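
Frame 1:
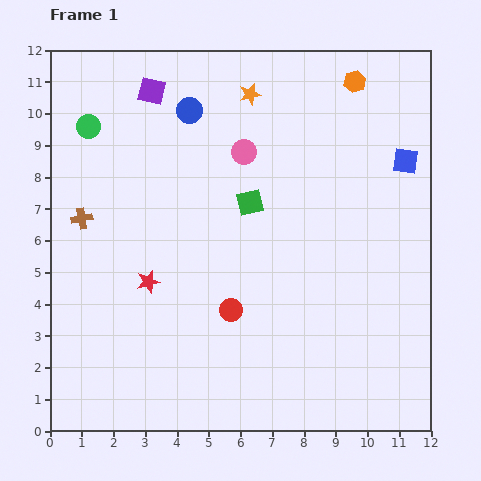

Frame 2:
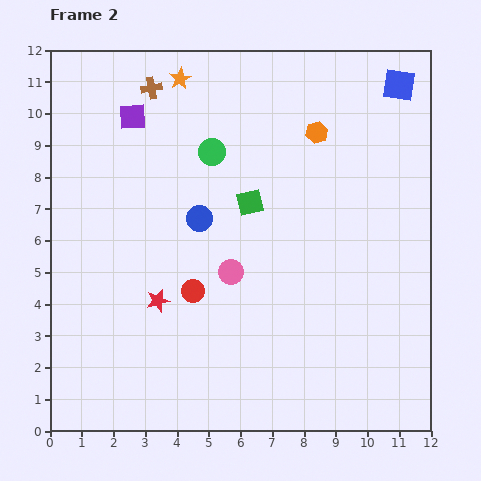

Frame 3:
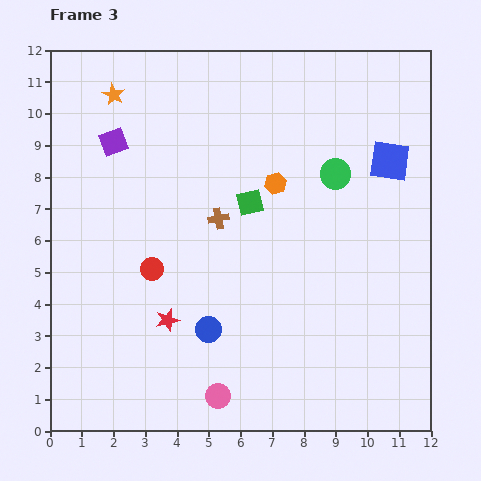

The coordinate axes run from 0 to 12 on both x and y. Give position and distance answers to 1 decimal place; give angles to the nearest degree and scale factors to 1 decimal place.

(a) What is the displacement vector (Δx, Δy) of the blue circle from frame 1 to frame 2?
(0.3, -3.4)

The blue circle was at (4.4, 10.1) in frame 1 and (4.7, 6.7) in frame 2.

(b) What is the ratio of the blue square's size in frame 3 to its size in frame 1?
1.6×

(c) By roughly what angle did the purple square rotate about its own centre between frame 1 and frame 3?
33° counter-clockwise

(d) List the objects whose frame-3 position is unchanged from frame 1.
the green square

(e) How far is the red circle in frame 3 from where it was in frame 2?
1.5

The red circle moved from (4.5, 4.4) to (3.2, 5.1), a distance of √(1.3² + 0.7²) ≈ 1.5.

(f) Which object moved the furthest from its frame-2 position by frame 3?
the brown cross

(moved 4.6; next 4.0)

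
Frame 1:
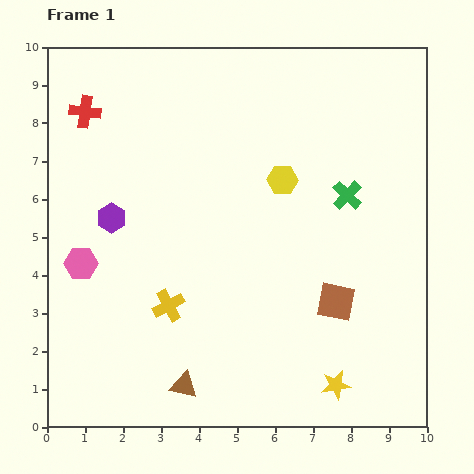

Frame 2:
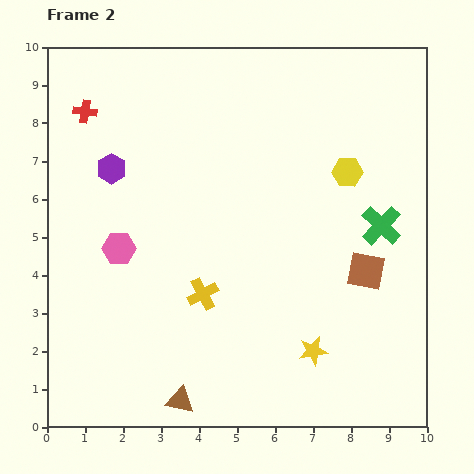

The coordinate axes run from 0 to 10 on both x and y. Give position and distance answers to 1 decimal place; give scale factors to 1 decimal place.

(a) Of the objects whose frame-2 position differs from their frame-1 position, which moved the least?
the brown triangle

(moved 0.4)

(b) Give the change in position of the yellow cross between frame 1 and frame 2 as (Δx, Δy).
(0.9, 0.3)

The yellow cross was at (3.2, 3.2) in frame 1 and (4.1, 3.5) in frame 2.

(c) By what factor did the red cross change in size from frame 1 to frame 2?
0.7×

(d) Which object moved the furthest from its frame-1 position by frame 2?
the yellow hexagon

(moved 1.7; next 1.3)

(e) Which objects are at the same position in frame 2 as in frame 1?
the red cross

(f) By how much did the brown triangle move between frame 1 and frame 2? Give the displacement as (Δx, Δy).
(-0.1, -0.4)

The brown triangle was at (3.6, 1.1) in frame 1 and (3.5, 0.7) in frame 2.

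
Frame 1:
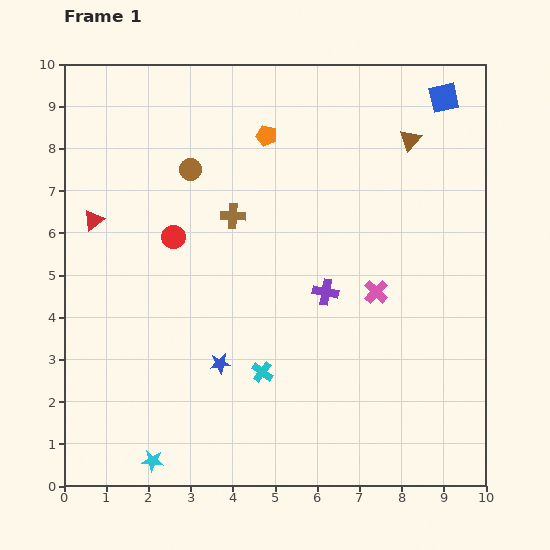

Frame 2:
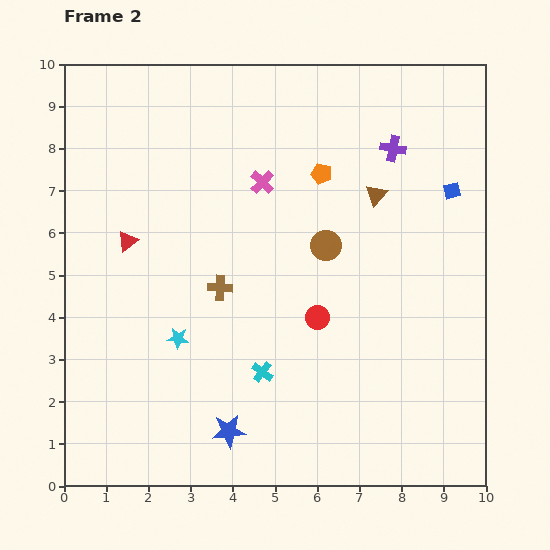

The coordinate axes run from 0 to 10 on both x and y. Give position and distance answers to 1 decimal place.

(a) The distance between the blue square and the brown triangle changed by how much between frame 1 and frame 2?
+0.5

Distance in frame 1: 1.3. Distance in frame 2: 1.8.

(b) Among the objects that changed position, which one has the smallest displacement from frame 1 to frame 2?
the red triangle

(moved 0.9)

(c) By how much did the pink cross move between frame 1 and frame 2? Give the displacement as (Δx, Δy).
(-2.7, 2.6)

The pink cross was at (7.4, 4.6) in frame 1 and (4.7, 7.2) in frame 2.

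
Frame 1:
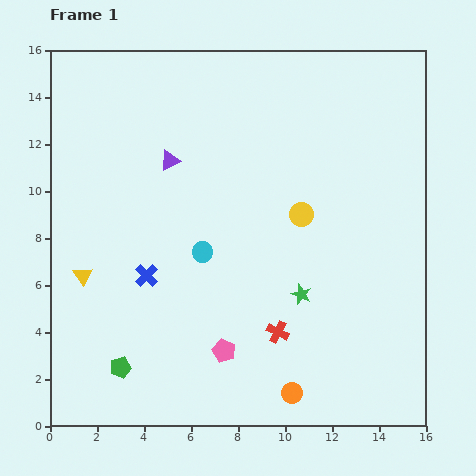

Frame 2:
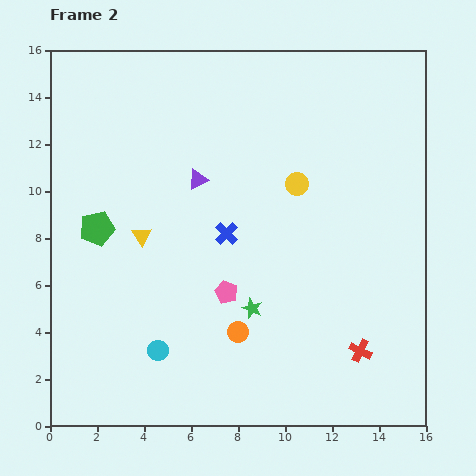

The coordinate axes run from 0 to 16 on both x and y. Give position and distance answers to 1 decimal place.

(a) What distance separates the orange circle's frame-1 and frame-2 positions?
3.5

The orange circle moved from (10.3, 1.4) to (8.0, 4.0), a distance of √(2.3² + 2.6²) ≈ 3.5.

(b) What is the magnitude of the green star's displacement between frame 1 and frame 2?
2.2

The green star moved from (10.7, 5.6) to (8.6, 5.0), a distance of √(2.1² + 0.6²) ≈ 2.2.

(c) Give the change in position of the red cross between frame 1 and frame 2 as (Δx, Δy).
(3.5, -0.8)

The red cross was at (9.7, 4.0) in frame 1 and (13.2, 3.2) in frame 2.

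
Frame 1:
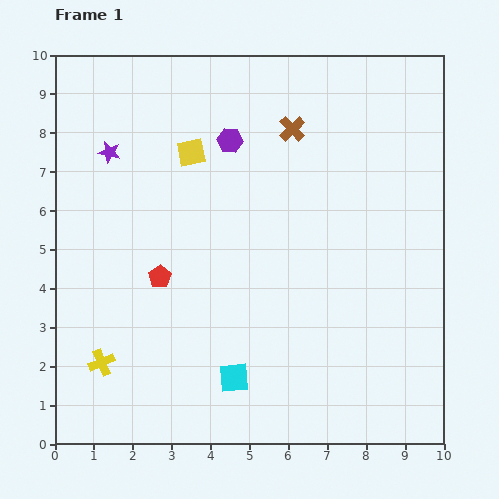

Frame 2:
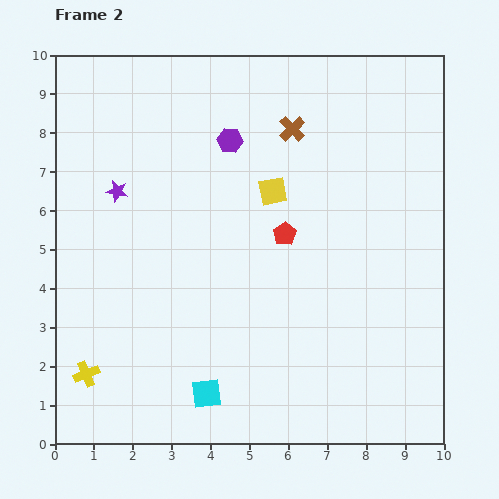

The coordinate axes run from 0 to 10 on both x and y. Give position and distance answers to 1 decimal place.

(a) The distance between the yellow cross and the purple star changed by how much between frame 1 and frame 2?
-0.6

Distance in frame 1: 5.4. Distance in frame 2: 4.8.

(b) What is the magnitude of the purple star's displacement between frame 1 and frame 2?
1.0

The purple star moved from (1.4, 7.5) to (1.6, 6.5), a distance of √(0.2² + 1.0²) ≈ 1.0.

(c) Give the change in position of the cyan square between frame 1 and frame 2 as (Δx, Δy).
(-0.7, -0.4)

The cyan square was at (4.6, 1.7) in frame 1 and (3.9, 1.3) in frame 2.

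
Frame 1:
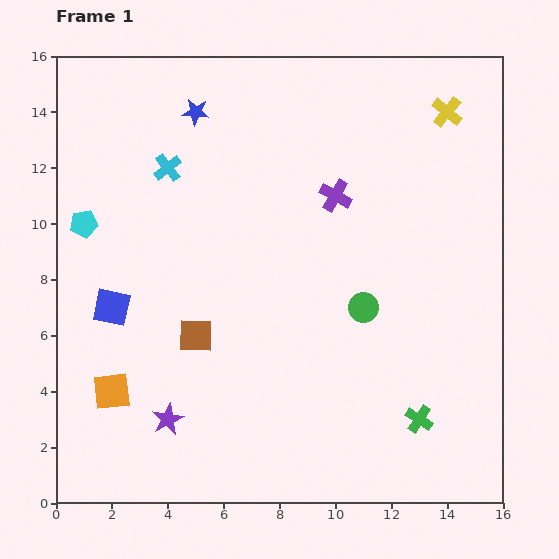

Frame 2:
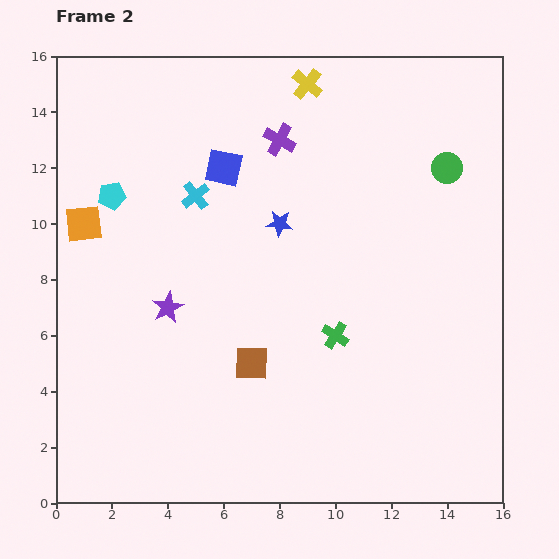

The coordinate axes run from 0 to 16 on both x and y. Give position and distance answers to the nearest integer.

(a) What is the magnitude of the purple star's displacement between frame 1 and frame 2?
4

The purple star moved from (4, 3) to (4, 7), a distance of √(0² + 4²) ≈ 4.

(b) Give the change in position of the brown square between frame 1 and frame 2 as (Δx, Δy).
(2, -1)

The brown square was at (5, 6) in frame 1 and (7, 5) in frame 2.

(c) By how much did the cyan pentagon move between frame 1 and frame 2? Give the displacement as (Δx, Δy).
(1, 1)

The cyan pentagon was at (1, 10) in frame 1 and (2, 11) in frame 2.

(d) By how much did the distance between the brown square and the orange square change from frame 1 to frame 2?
+4

Distance in frame 1: 4. Distance in frame 2: 8.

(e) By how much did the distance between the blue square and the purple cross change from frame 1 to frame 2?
-7

Distance in frame 1: 9. Distance in frame 2: 2.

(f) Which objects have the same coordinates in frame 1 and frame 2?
none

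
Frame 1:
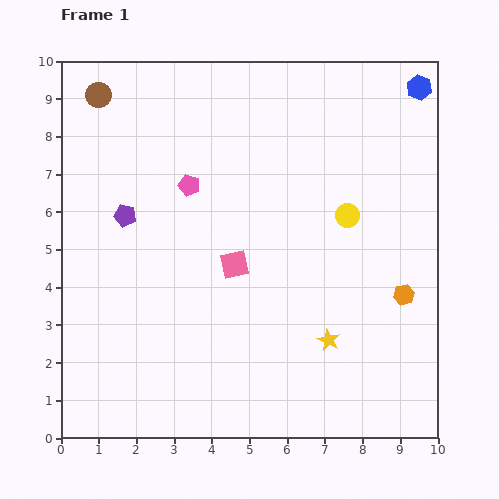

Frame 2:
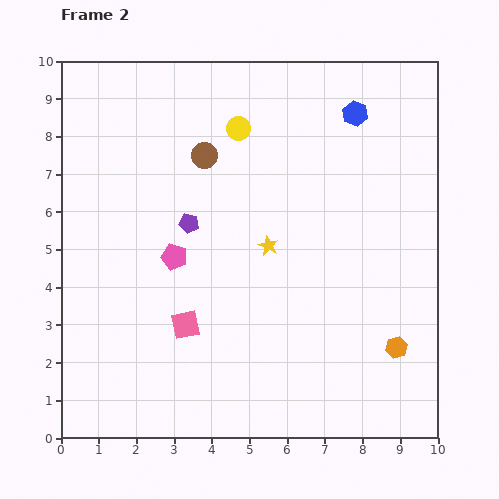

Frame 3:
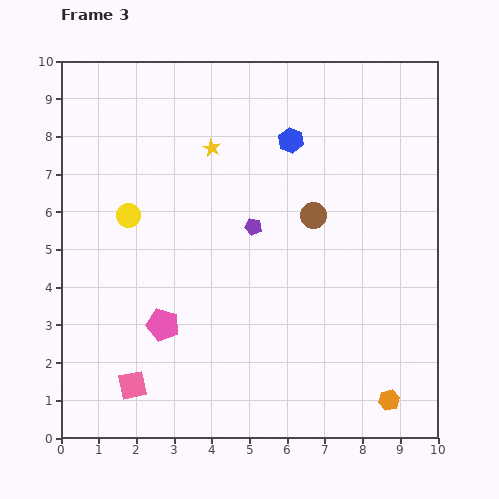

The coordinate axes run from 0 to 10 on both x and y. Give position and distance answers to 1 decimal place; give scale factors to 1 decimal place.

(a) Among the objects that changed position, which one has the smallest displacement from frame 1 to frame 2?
the orange hexagon

(moved 1.4)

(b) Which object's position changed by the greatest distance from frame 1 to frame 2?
the yellow circle

(moved 3.7; next 3.2)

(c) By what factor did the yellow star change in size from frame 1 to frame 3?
0.8×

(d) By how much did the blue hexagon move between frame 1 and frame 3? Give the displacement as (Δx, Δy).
(-3.4, -1.4)

The blue hexagon was at (9.5, 9.3) in frame 1 and (6.1, 7.9) in frame 3.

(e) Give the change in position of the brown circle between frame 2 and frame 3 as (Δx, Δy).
(2.9, -1.6)

The brown circle was at (3.8, 7.5) in frame 2 and (6.7, 5.9) in frame 3.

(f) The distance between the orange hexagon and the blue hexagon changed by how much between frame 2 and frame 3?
+1.1

Distance in frame 2: 6.3. Distance in frame 3: 7.4.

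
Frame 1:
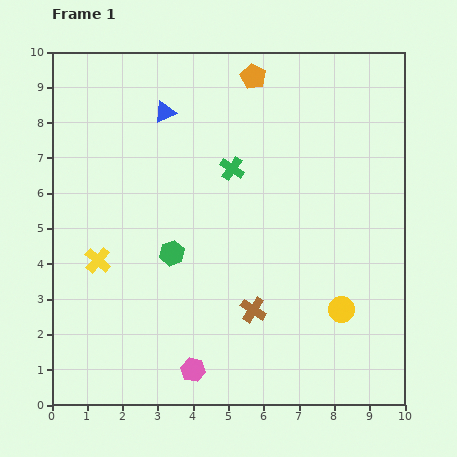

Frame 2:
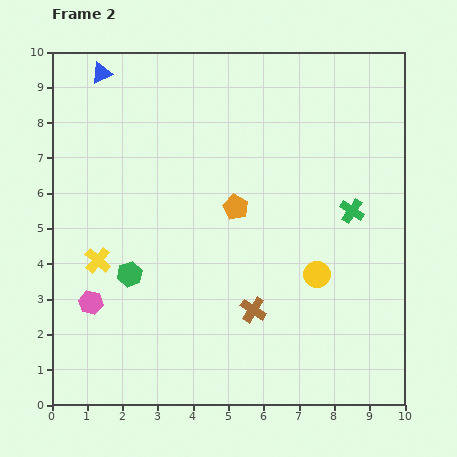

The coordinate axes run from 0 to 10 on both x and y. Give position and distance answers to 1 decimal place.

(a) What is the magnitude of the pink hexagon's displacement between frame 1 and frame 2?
3.5

The pink hexagon moved from (4.0, 1.0) to (1.1, 2.9), a distance of √(2.9² + 1.9²) ≈ 3.5.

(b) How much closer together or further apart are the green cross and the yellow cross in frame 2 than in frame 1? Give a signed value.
+2.7

Distance in frame 1: 4.6. Distance in frame 2: 7.3.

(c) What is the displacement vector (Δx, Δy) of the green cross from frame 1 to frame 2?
(3.4, -1.2)

The green cross was at (5.1, 6.7) in frame 1 and (8.5, 5.5) in frame 2.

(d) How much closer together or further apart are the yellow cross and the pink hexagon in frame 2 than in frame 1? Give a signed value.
-2.9

Distance in frame 1: 4.1. Distance in frame 2: 1.2.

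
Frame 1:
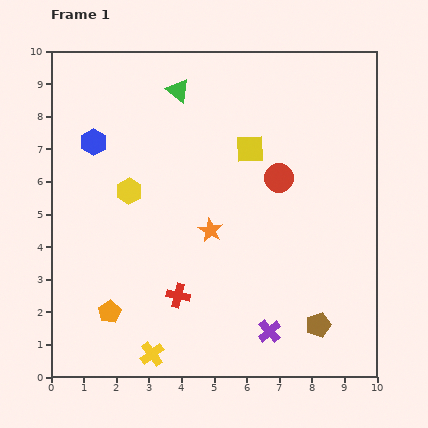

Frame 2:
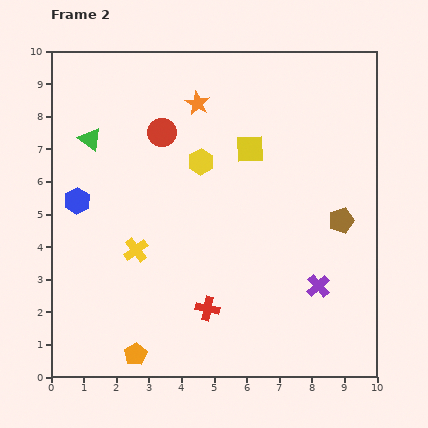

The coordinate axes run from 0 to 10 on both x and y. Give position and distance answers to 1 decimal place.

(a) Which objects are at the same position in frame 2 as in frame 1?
the yellow square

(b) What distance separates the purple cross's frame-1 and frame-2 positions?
2.1

The purple cross moved from (6.7, 1.4) to (8.2, 2.8), a distance of √(1.5² + 1.4²) ≈ 2.1.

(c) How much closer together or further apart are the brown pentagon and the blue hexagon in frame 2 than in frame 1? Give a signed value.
-0.8

Distance in frame 1: 8.9. Distance in frame 2: 8.1.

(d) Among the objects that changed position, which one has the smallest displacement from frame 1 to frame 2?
the red cross

(moved 1.0)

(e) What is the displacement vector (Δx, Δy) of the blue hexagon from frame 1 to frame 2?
(-0.5, -1.8)

The blue hexagon was at (1.3, 7.2) in frame 1 and (0.8, 5.4) in frame 2.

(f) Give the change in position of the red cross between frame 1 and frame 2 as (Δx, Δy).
(0.9, -0.4)

The red cross was at (3.9, 2.5) in frame 1 and (4.8, 2.1) in frame 2.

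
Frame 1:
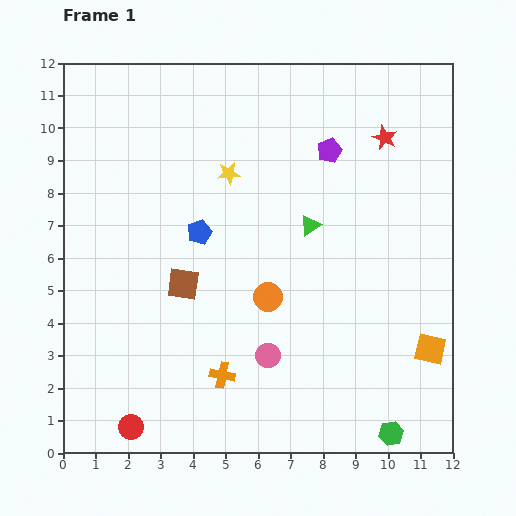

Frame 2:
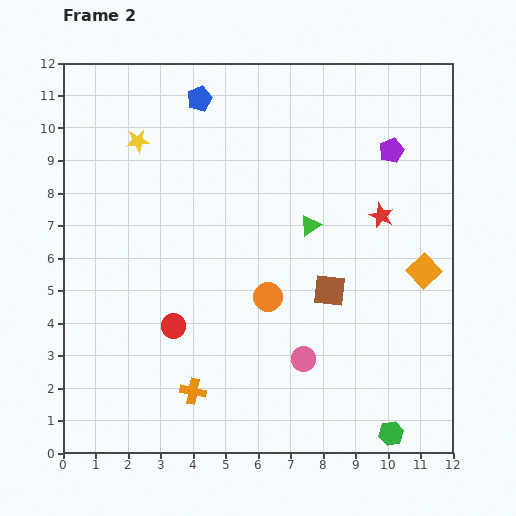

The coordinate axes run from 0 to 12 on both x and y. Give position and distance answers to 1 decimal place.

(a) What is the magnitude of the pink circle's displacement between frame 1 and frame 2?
1.1

The pink circle moved from (6.3, 3.0) to (7.4, 2.9), a distance of √(1.1² + 0.1²) ≈ 1.1.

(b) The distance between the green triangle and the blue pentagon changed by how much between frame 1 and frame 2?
+1.8

Distance in frame 1: 3.4. Distance in frame 2: 5.2.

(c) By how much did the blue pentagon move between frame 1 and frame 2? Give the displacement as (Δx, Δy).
(0.0, 4.1)

The blue pentagon was at (4.2, 6.8) in frame 1 and (4.2, 10.9) in frame 2.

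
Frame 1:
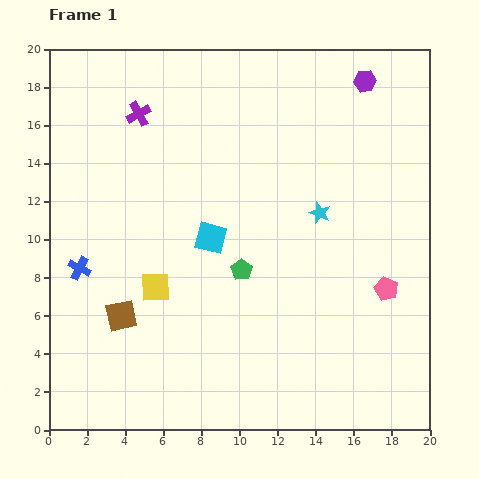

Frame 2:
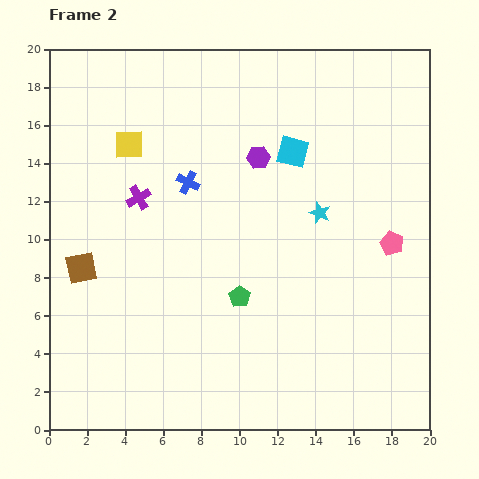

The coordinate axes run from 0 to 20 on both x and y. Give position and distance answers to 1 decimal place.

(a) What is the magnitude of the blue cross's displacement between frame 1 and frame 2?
7.3

The blue cross moved from (1.6, 8.5) to (7.3, 13.0), a distance of √(5.7² + 4.5²) ≈ 7.3.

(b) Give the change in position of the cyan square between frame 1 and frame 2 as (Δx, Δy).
(4.3, 4.5)

The cyan square was at (8.5, 10.1) in frame 1 and (12.8, 14.6) in frame 2.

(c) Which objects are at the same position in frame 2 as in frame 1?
the cyan star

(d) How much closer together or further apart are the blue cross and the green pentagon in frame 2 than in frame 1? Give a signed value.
-1.9

Distance in frame 1: 8.5. Distance in frame 2: 6.6.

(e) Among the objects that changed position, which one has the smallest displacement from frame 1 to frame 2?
the green pentagon

(moved 1.4)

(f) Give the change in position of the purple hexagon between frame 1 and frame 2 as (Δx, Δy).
(-5.6, -4.0)

The purple hexagon was at (16.6, 18.3) in frame 1 and (11.0, 14.3) in frame 2.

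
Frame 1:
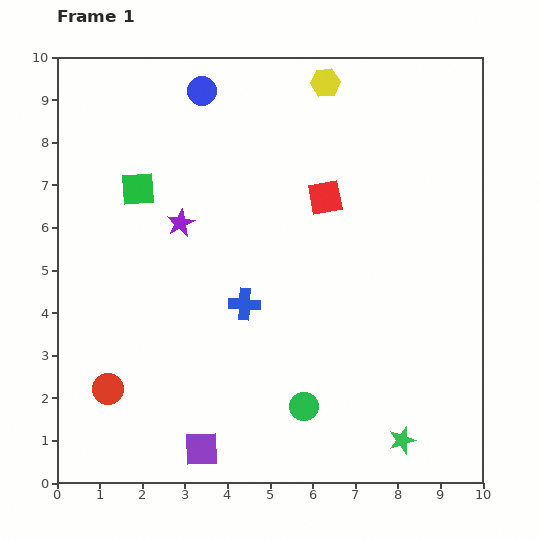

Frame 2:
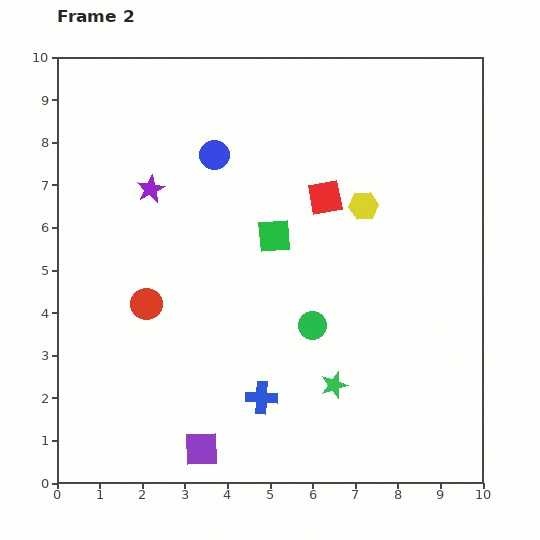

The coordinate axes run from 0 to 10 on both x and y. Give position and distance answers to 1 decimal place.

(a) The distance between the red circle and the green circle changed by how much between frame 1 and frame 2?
-0.7

Distance in frame 1: 4.6. Distance in frame 2: 3.9.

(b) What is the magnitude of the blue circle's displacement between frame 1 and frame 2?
1.5

The blue circle moved from (3.4, 9.2) to (3.7, 7.7), a distance of √(0.3² + 1.5²) ≈ 1.5.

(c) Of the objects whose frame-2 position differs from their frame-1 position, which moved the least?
the purple star

(moved 1.1)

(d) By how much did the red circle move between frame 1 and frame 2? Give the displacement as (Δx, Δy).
(0.9, 2.0)

The red circle was at (1.2, 2.2) in frame 1 and (2.1, 4.2) in frame 2.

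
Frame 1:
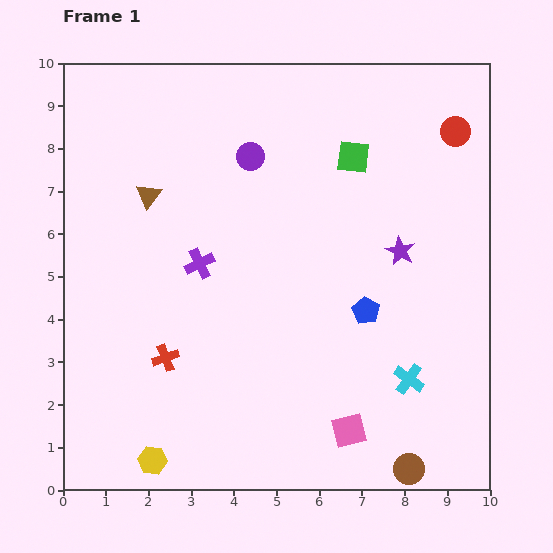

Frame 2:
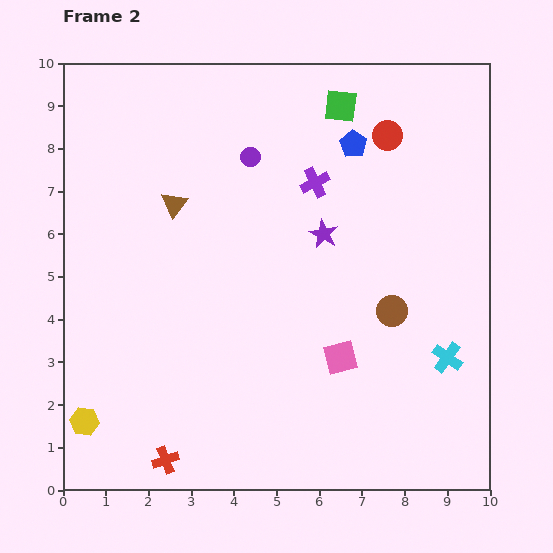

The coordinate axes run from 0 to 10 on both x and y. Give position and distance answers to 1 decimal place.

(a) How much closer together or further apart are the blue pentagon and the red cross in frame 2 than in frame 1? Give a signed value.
+3.8

Distance in frame 1: 4.8. Distance in frame 2: 8.6.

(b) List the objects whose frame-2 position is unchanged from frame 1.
the purple circle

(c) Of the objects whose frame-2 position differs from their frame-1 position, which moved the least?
the brown triangle

(moved 0.6)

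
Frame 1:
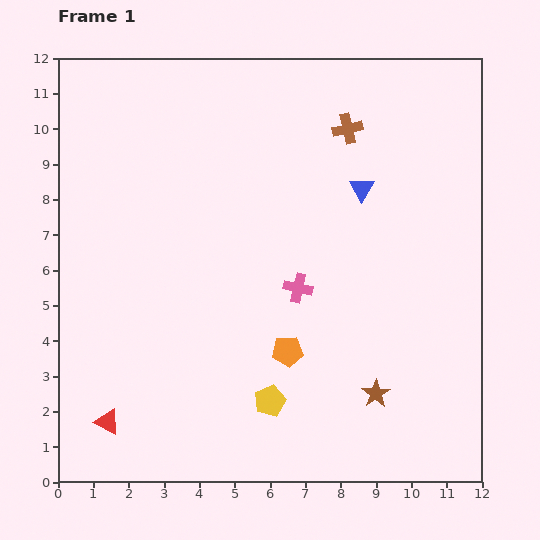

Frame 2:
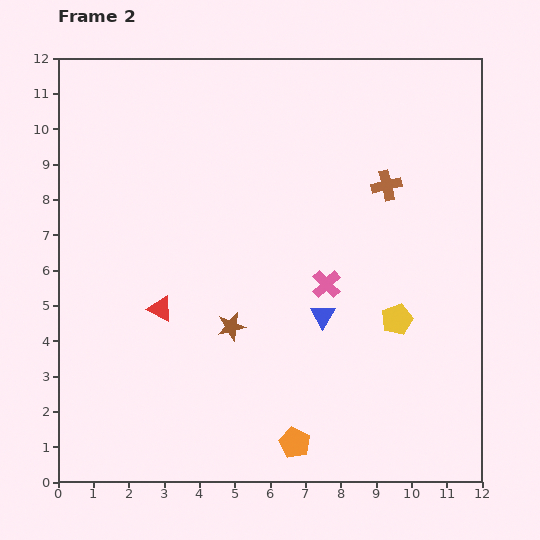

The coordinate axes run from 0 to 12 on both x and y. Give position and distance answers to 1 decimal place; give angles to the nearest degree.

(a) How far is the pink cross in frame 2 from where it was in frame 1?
0.8

The pink cross moved from (6.8, 5.5) to (7.6, 5.6), a distance of √(0.8² + 0.1²) ≈ 0.8.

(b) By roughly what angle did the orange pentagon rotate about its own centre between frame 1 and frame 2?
31° clockwise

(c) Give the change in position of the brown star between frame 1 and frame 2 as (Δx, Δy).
(-4.1, 1.9)

The brown star was at (9.0, 2.5) in frame 1 and (4.9, 4.4) in frame 2.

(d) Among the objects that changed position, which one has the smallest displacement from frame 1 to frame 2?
the pink cross

(moved 0.8)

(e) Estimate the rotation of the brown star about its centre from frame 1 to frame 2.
19° clockwise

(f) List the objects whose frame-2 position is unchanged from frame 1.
none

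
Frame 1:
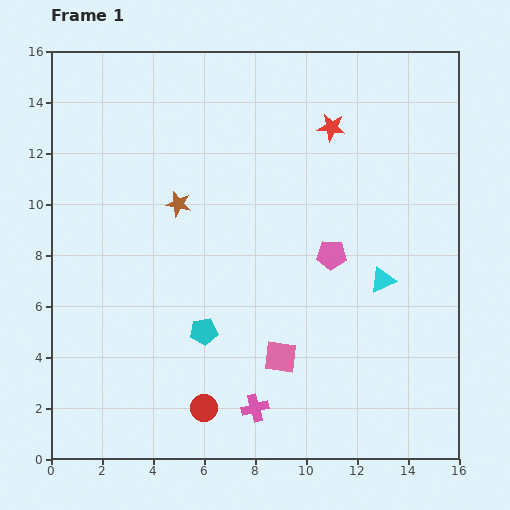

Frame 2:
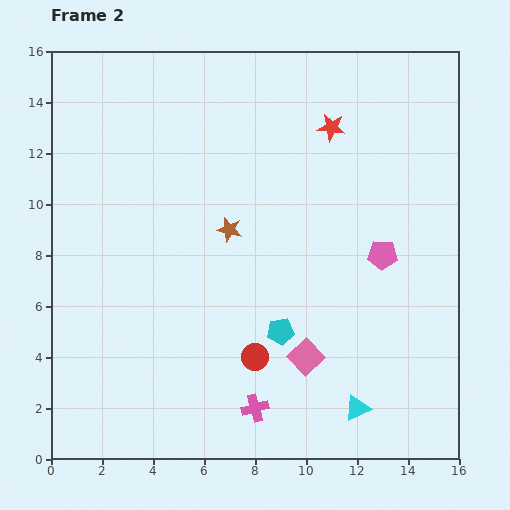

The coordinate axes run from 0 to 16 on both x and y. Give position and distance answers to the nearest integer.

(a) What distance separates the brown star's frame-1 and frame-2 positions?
2

The brown star moved from (5, 10) to (7, 9), a distance of √(2² + 1²) ≈ 2.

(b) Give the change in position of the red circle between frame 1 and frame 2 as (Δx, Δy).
(2, 2)

The red circle was at (6, 2) in frame 1 and (8, 4) in frame 2.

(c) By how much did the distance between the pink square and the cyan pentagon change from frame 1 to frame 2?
-2

Distance in frame 1: 3. Distance in frame 2: 1.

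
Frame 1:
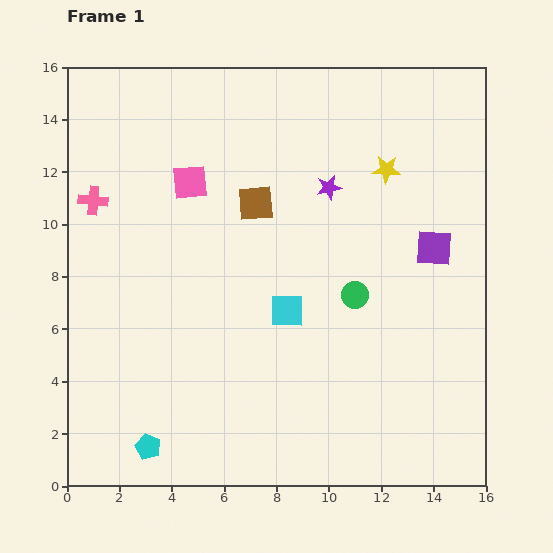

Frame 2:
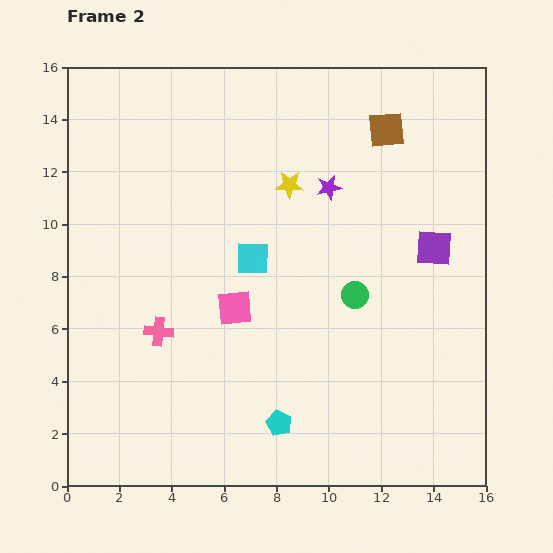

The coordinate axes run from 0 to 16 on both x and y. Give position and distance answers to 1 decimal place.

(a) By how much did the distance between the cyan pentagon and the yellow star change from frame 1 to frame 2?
-4.9

Distance in frame 1: 14.0. Distance in frame 2: 9.1.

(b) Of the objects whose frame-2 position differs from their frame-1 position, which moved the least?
the cyan square

(moved 2.4)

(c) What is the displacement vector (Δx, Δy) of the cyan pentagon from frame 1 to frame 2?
(5.0, 0.9)

The cyan pentagon was at (3.1, 1.5) in frame 1 and (8.1, 2.4) in frame 2.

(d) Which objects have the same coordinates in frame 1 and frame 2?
the green circle, the purple square, the purple star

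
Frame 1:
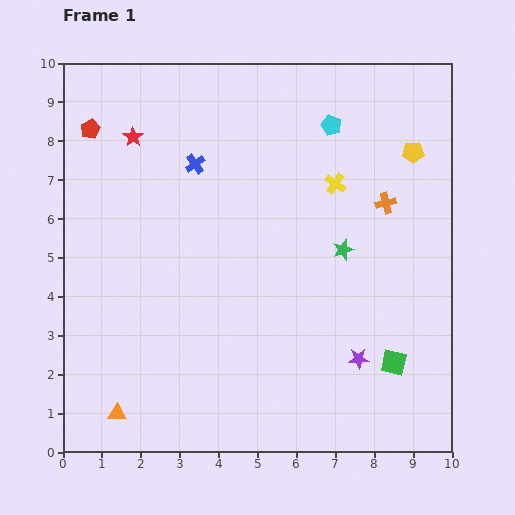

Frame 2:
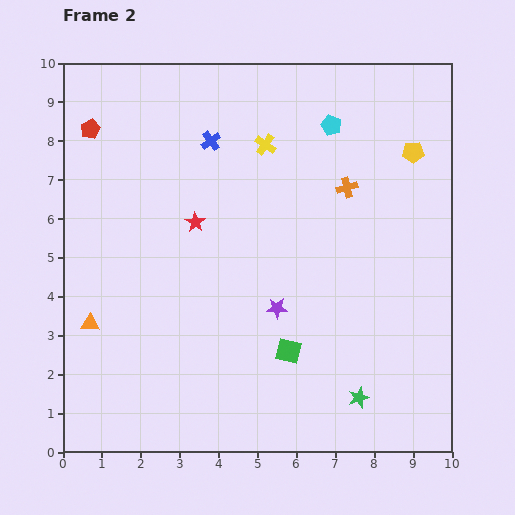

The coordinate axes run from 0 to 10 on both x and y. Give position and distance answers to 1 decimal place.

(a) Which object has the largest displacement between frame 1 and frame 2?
the green star

(moved 3.8; next 2.7)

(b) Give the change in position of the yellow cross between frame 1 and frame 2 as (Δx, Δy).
(-1.8, 1.0)

The yellow cross was at (7.0, 6.9) in frame 1 and (5.2, 7.9) in frame 2.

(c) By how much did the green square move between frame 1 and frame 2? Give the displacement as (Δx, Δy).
(-2.7, 0.3)

The green square was at (8.5, 2.3) in frame 1 and (5.8, 2.6) in frame 2.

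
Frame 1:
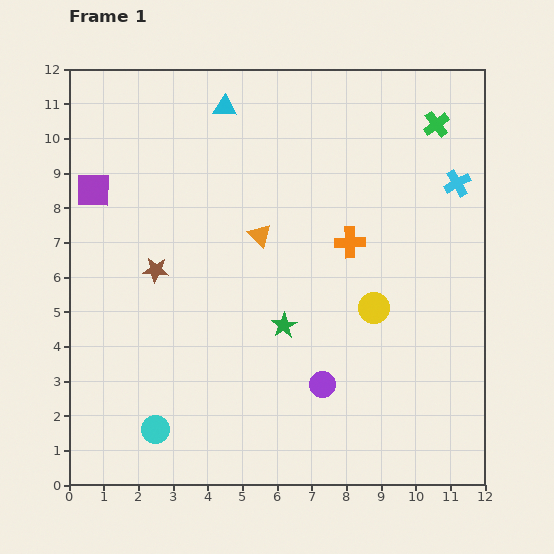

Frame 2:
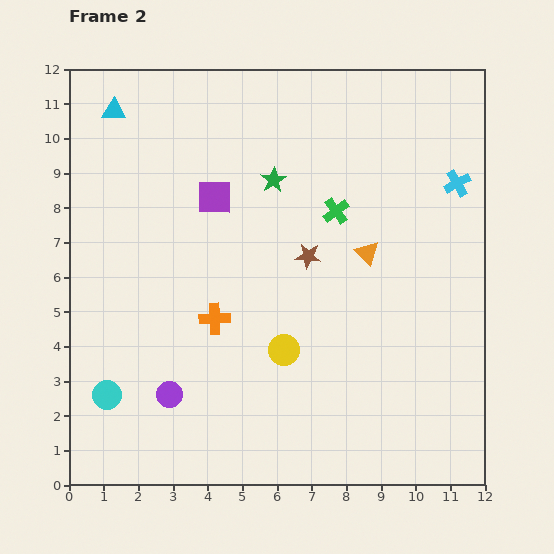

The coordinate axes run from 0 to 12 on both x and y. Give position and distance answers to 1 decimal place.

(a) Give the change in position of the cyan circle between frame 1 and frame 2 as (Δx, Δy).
(-1.4, 1.0)

The cyan circle was at (2.5, 1.6) in frame 1 and (1.1, 2.6) in frame 2.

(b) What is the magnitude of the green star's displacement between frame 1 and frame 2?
4.2

The green star moved from (6.2, 4.6) to (5.9, 8.8), a distance of √(0.3² + 4.2²) ≈ 4.2.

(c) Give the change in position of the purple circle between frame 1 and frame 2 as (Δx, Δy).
(-4.4, -0.3)

The purple circle was at (7.3, 2.9) in frame 1 and (2.9, 2.6) in frame 2.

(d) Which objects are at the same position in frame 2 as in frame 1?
the cyan cross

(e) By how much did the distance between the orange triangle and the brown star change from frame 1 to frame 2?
-1.5

Distance in frame 1: 3.2. Distance in frame 2: 1.7.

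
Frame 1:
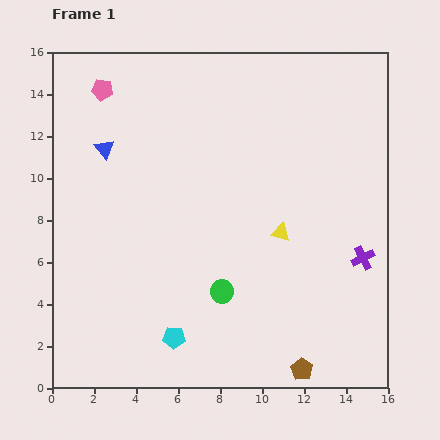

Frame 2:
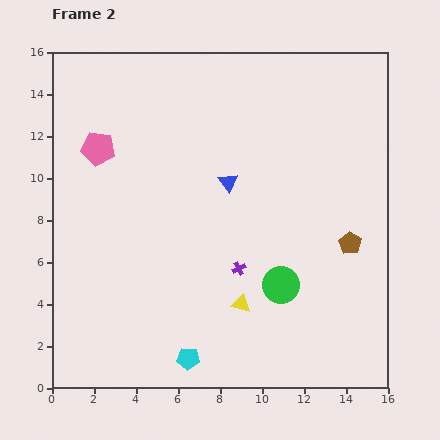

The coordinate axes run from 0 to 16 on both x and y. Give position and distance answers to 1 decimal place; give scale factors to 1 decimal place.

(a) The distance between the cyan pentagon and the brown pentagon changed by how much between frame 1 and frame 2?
+3.2

Distance in frame 1: 6.3. Distance in frame 2: 9.5.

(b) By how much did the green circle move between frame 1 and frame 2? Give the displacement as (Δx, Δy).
(2.8, 0.3)

The green circle was at (8.1, 4.6) in frame 1 and (10.9, 4.9) in frame 2.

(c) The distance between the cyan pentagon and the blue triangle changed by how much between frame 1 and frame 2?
-1.0

Distance in frame 1: 9.6. Distance in frame 2: 8.6.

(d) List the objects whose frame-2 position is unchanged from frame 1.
none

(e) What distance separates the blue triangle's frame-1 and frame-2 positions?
6.1

The blue triangle moved from (2.5, 11.4) to (8.4, 9.8), a distance of √(5.9² + 1.6²) ≈ 6.1.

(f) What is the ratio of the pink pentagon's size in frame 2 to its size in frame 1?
1.6×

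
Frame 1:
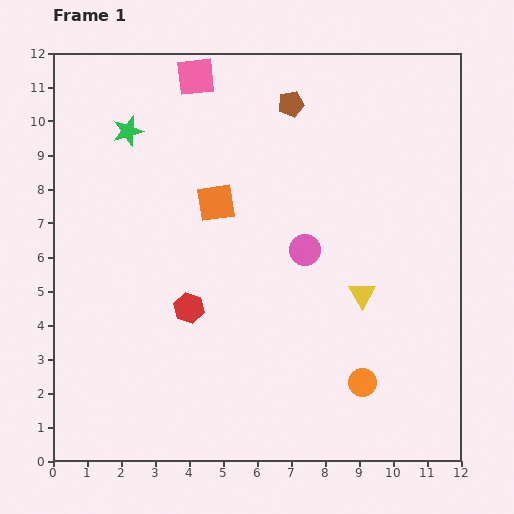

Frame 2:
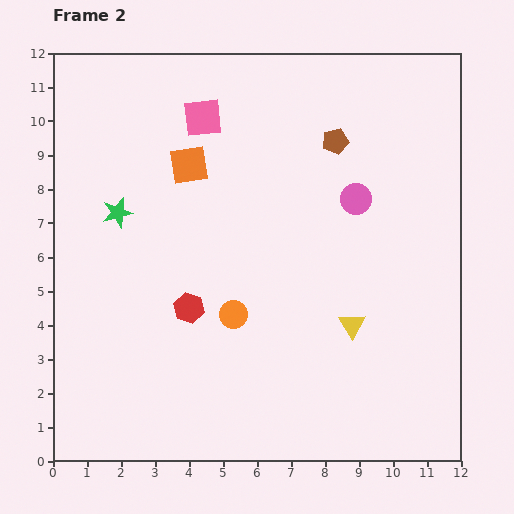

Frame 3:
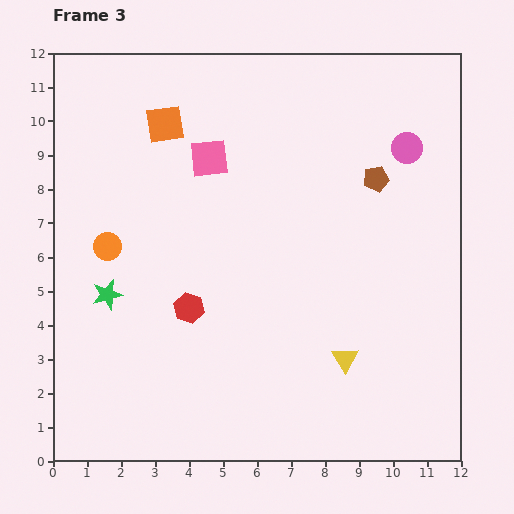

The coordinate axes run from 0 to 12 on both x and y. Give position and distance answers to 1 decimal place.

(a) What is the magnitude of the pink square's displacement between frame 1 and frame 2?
1.2

The pink square moved from (4.2, 11.3) to (4.4, 10.1), a distance of √(0.2² + 1.2²) ≈ 1.2.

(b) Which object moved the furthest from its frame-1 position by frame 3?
the orange circle

(moved 8.5; next 4.8)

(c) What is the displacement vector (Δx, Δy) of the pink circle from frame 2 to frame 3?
(1.5, 1.5)

The pink circle was at (8.9, 7.7) in frame 2 and (10.4, 9.2) in frame 3.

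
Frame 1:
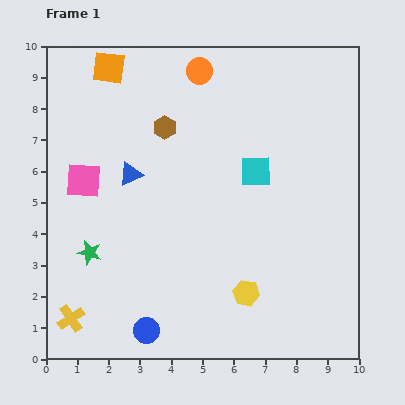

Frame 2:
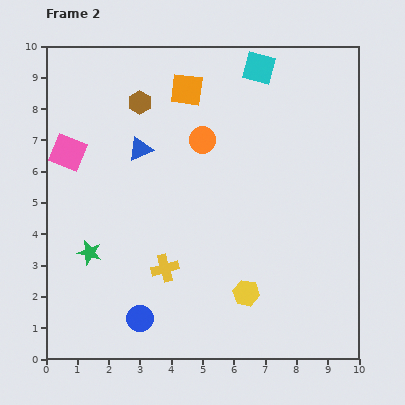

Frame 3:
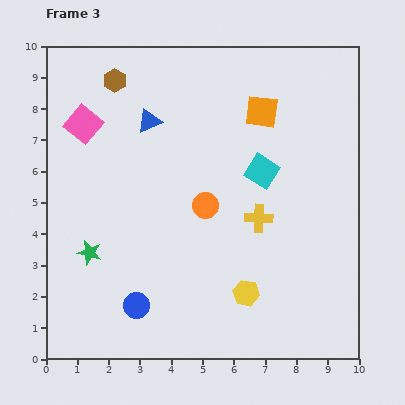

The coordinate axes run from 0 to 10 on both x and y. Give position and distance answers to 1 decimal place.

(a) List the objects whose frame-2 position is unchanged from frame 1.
the green star, the yellow hexagon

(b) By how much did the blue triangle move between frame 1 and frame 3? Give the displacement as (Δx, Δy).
(0.6, 1.7)

The blue triangle was at (2.7, 5.9) in frame 1 and (3.3, 7.6) in frame 3.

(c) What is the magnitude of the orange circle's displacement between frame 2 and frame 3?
2.1

The orange circle moved from (5.0, 7.0) to (5.1, 4.9), a distance of √(0.1² + 2.1²) ≈ 2.1.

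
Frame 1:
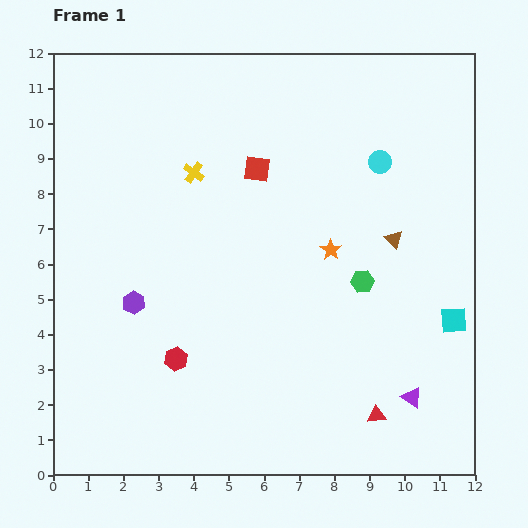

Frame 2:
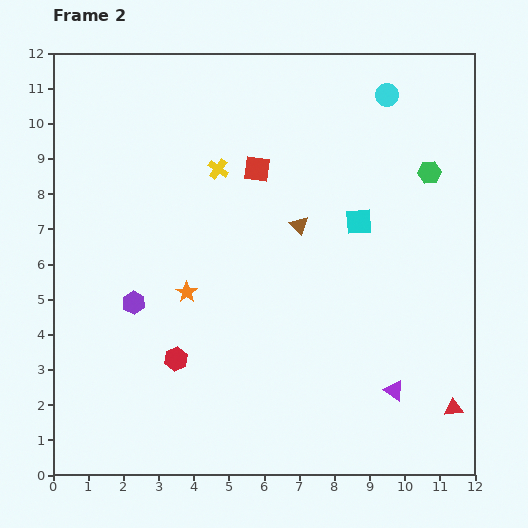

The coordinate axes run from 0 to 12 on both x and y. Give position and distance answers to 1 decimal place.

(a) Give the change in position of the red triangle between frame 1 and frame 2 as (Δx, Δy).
(2.2, 0.2)

The red triangle was at (9.2, 1.7) in frame 1 and (11.4, 1.9) in frame 2.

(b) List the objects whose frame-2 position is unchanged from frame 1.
the red square, the red hexagon, the purple hexagon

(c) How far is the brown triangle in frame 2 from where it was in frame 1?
2.7

The brown triangle moved from (9.7, 6.7) to (7.0, 7.1), a distance of √(2.7² + 0.4²) ≈ 2.7.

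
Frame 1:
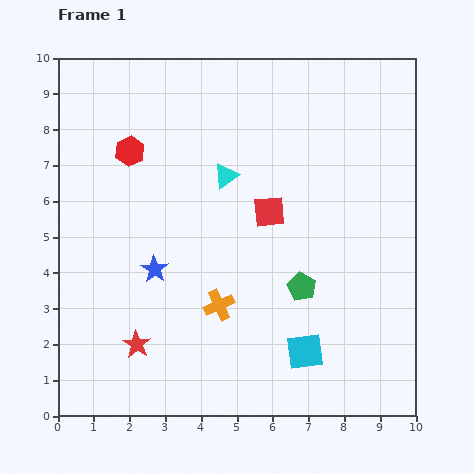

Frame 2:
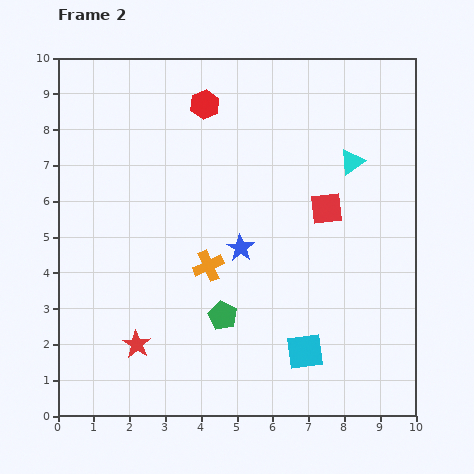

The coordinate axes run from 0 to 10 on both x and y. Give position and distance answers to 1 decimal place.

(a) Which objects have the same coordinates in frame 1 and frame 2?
the red star, the cyan square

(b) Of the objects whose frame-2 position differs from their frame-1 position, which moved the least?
the orange cross

(moved 1.1)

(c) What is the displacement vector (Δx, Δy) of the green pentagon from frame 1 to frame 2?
(-2.2, -0.8)

The green pentagon was at (6.8, 3.6) in frame 1 and (4.6, 2.8) in frame 2.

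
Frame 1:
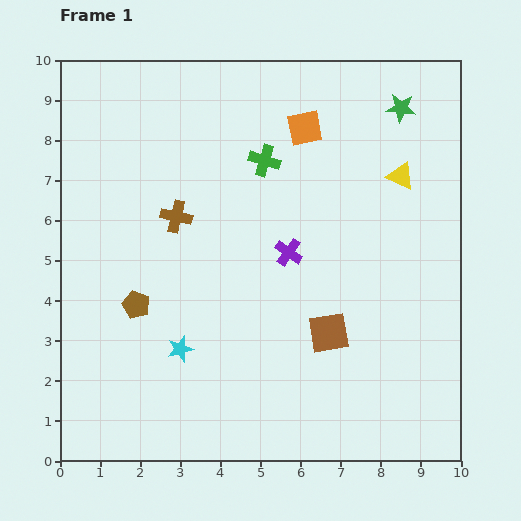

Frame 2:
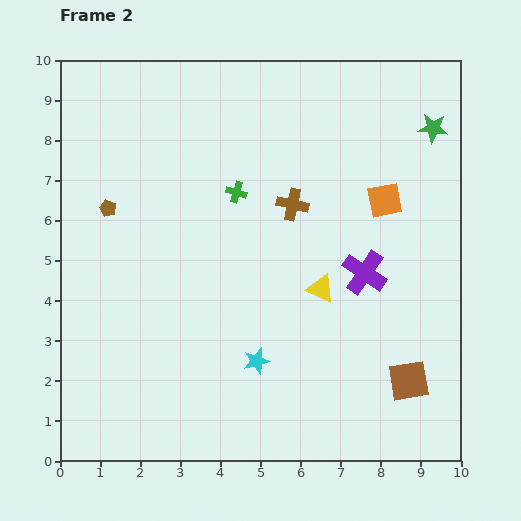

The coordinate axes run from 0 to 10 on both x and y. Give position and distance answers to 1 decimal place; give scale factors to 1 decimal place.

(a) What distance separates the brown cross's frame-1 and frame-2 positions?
2.9

The brown cross moved from (2.9, 6.1) to (5.8, 6.4), a distance of √(2.9² + 0.3²) ≈ 2.9.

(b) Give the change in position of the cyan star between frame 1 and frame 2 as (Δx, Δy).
(1.9, -0.3)

The cyan star was at (3.0, 2.8) in frame 1 and (4.9, 2.5) in frame 2.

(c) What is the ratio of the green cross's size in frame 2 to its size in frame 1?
0.7×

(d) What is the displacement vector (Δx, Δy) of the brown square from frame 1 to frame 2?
(2.0, -1.2)

The brown square was at (6.7, 3.2) in frame 1 and (8.7, 2.0) in frame 2.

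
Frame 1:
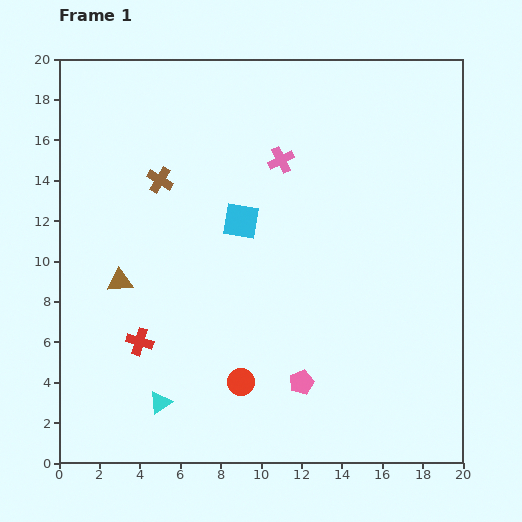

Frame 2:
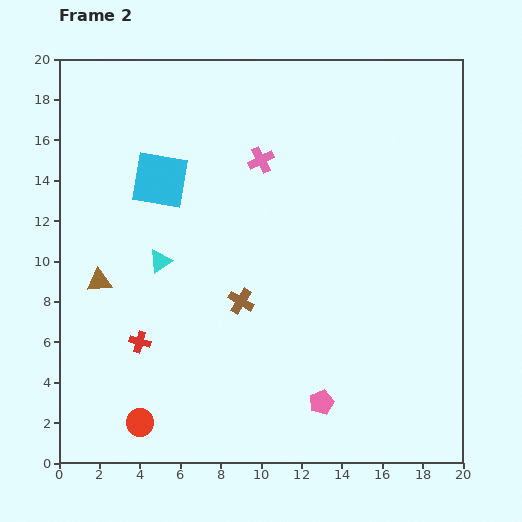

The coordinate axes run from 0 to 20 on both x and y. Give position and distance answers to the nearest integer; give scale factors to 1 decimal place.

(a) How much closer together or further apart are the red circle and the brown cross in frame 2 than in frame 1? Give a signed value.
-3

Distance in frame 1: 11. Distance in frame 2: 8.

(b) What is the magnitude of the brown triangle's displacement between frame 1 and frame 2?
1

The brown triangle moved from (3, 9) to (2, 9), a distance of √(1² + 0²) ≈ 1.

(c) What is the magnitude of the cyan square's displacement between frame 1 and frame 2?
4

The cyan square moved from (9, 12) to (5, 14), a distance of √(4² + 2²) ≈ 4.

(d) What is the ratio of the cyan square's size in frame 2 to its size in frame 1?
1.6×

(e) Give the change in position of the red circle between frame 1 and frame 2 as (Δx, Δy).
(-5, -2)

The red circle was at (9, 4) in frame 1 and (4, 2) in frame 2.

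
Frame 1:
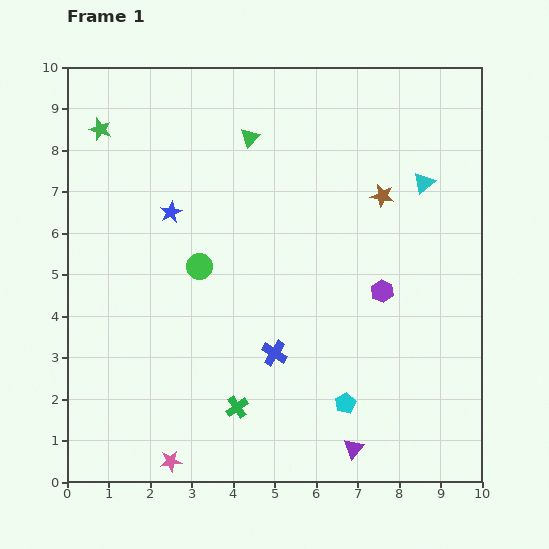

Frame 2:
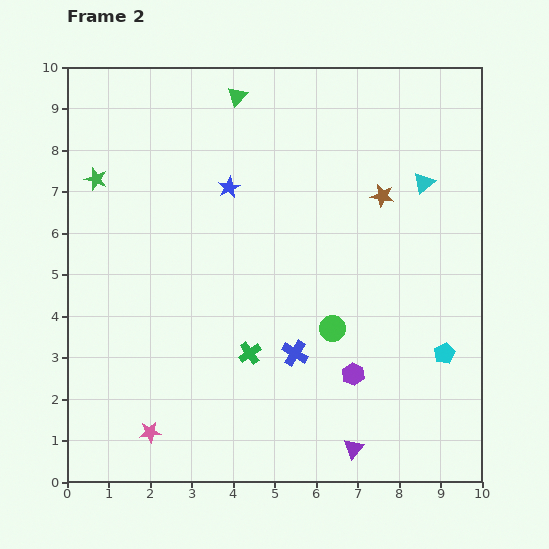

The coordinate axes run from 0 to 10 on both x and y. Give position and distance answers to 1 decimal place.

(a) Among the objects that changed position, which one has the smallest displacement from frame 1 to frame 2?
the blue cross

(moved 0.5)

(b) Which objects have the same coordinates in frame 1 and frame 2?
the purple triangle, the cyan triangle, the brown star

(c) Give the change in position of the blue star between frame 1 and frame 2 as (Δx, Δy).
(1.4, 0.6)

The blue star was at (2.5, 6.5) in frame 1 and (3.9, 7.1) in frame 2.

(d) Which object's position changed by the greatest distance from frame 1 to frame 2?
the green circle

(moved 3.5; next 2.7)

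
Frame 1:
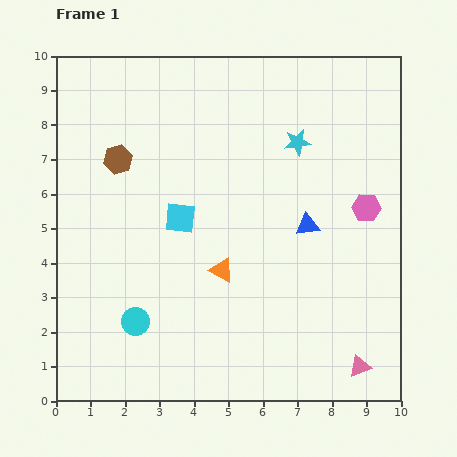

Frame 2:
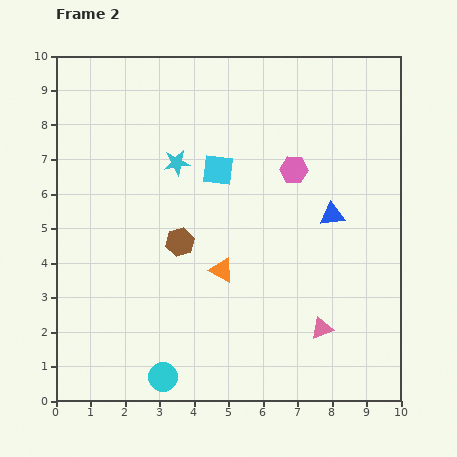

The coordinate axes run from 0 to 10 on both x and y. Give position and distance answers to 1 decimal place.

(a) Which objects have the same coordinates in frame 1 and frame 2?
the orange triangle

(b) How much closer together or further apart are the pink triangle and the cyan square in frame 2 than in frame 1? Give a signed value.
-1.2

Distance in frame 1: 6.7. Distance in frame 2: 5.5.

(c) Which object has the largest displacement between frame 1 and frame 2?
the cyan star

(moved 3.6; next 3.0)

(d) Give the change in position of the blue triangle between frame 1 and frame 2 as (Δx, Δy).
(0.7, 0.3)

The blue triangle was at (7.3, 5.1) in frame 1 and (8.0, 5.4) in frame 2.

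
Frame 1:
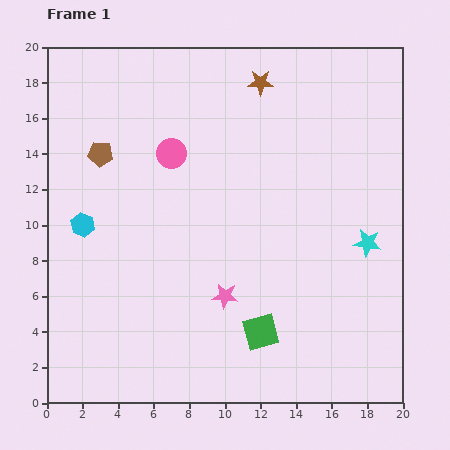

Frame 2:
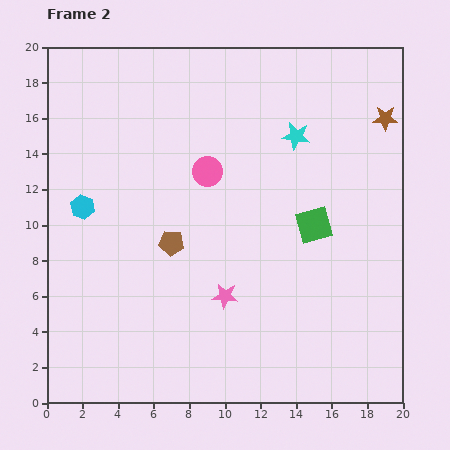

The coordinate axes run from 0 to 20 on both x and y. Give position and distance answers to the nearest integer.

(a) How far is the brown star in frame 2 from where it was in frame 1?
7

The brown star moved from (12, 18) to (19, 16), a distance of √(7² + 2²) ≈ 7.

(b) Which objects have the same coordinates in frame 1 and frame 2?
the pink star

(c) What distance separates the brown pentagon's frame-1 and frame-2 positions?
6

The brown pentagon moved from (3, 14) to (7, 9), a distance of √(4² + 5²) ≈ 6.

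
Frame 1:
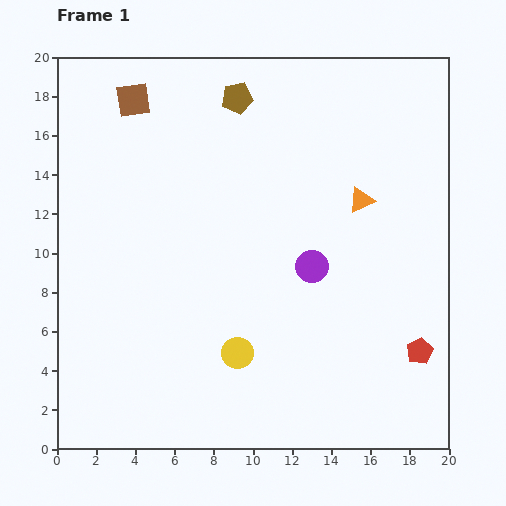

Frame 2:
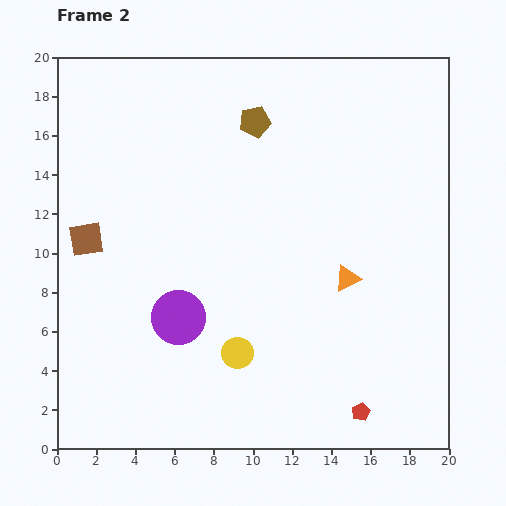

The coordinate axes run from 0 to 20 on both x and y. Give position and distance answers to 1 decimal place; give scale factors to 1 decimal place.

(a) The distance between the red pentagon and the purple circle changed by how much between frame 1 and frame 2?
+3.5

Distance in frame 1: 7.0. Distance in frame 2: 10.5.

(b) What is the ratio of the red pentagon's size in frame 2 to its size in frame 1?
0.7×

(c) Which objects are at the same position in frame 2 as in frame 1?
the yellow circle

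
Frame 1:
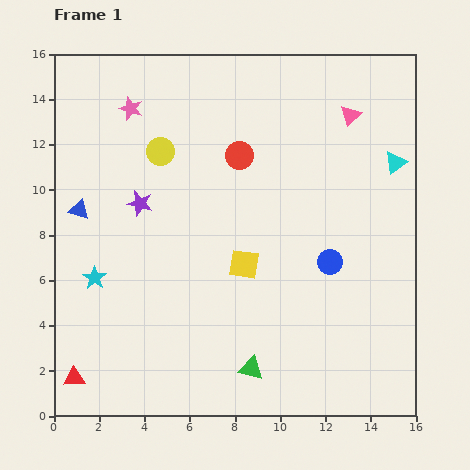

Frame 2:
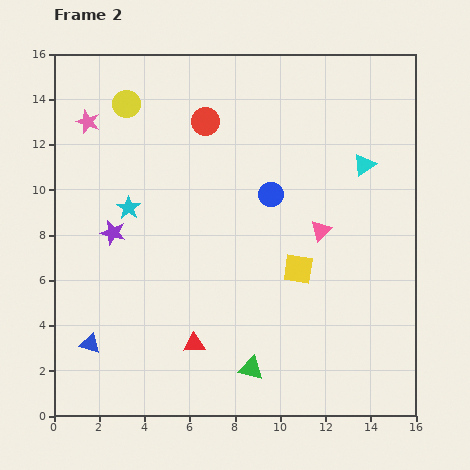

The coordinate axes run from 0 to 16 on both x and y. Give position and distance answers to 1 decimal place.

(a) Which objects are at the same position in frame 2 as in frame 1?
the green triangle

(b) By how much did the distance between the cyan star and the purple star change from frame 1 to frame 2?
-2.6

Distance in frame 1: 3.9. Distance in frame 2: 1.3.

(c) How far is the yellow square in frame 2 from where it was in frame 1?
2.4

The yellow square moved from (8.4, 6.7) to (10.8, 6.5), a distance of √(2.4² + 0.2²) ≈ 2.4.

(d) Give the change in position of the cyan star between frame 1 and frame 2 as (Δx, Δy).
(1.5, 3.1)

The cyan star was at (1.8, 6.1) in frame 1 and (3.3, 9.2) in frame 2.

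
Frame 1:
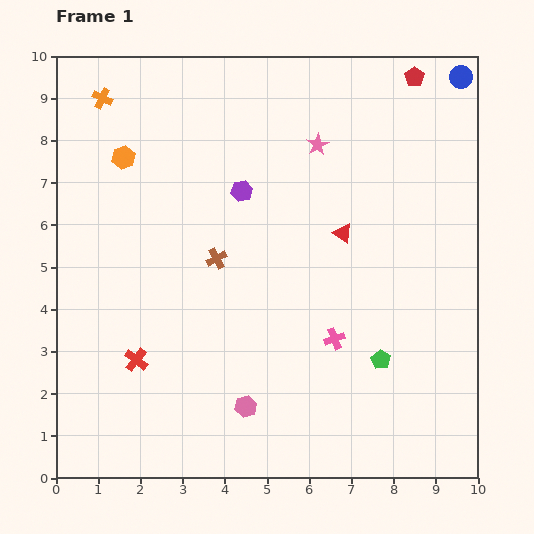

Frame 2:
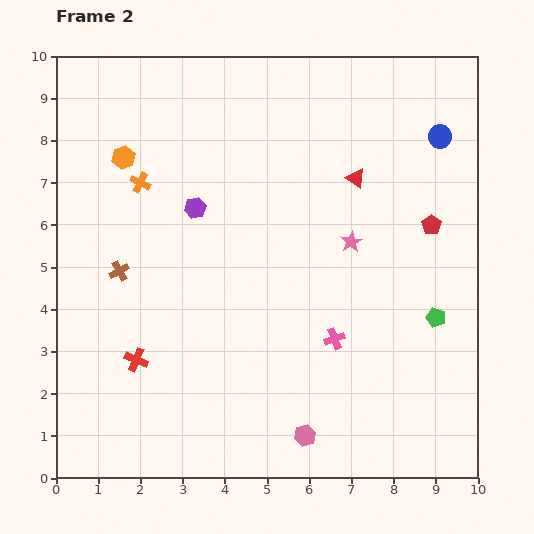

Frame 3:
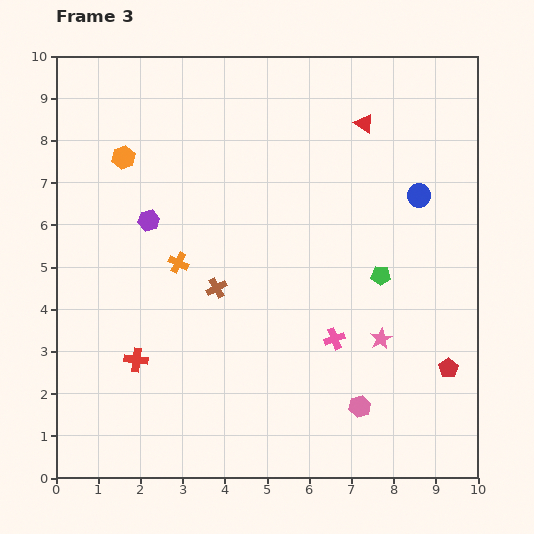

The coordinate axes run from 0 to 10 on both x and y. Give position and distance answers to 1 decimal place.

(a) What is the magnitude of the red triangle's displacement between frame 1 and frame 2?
1.3

The red triangle moved from (6.8, 5.8) to (7.1, 7.1), a distance of √(0.3² + 1.3²) ≈ 1.3.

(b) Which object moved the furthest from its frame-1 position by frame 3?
the red pentagon

(moved 6.9; next 4.8)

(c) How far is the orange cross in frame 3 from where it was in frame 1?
4.3

The orange cross moved from (1.1, 9.0) to (2.9, 5.1), a distance of √(1.8² + 3.9²) ≈ 4.3.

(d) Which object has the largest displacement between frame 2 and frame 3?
the red pentagon

(moved 3.4; next 2.4)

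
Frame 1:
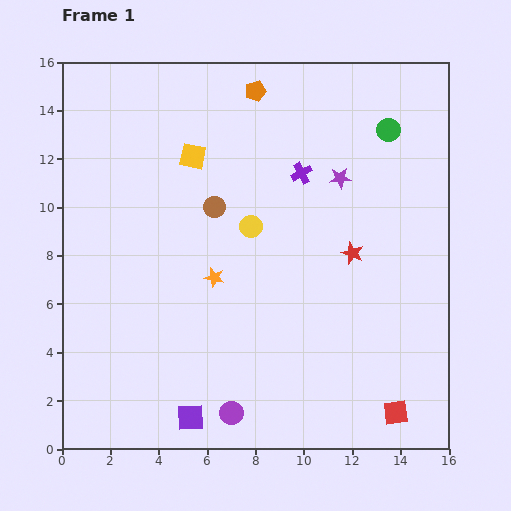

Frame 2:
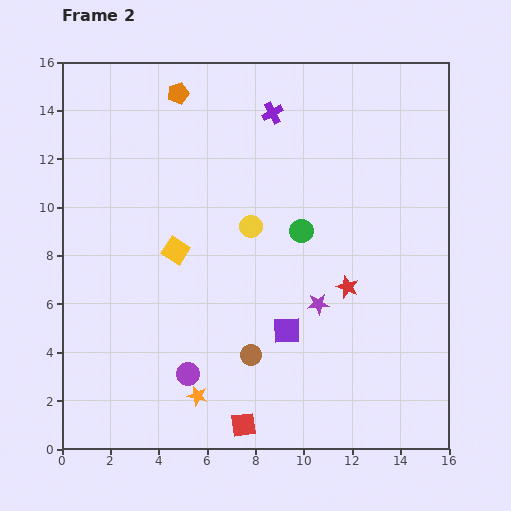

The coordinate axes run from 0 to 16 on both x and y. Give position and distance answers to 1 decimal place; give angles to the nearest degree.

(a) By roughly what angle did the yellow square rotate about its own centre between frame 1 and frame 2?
21° clockwise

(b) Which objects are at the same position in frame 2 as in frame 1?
the yellow circle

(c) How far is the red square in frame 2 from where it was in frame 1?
6.3

The red square moved from (13.8, 1.5) to (7.5, 1.0), a distance of √(6.3² + 0.5²) ≈ 6.3.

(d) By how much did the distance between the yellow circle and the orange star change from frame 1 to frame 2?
+4.7

Distance in frame 1: 2.6. Distance in frame 2: 7.3.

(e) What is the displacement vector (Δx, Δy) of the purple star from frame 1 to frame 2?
(-0.9, -5.2)

The purple star was at (11.5, 11.2) in frame 1 and (10.6, 6.0) in frame 2.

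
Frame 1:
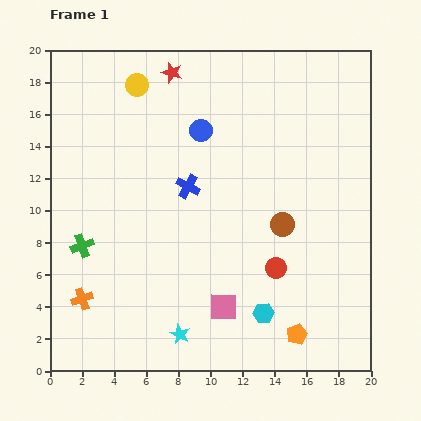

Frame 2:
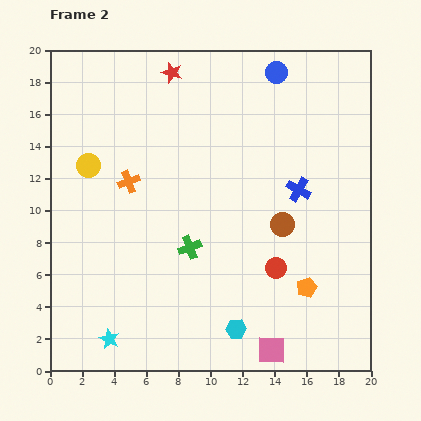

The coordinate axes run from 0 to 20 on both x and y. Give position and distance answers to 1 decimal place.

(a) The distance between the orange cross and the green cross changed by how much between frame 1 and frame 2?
+2.3

Distance in frame 1: 3.3. Distance in frame 2: 5.6.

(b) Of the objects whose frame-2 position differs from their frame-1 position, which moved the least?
the cyan hexagon

(moved 2.0)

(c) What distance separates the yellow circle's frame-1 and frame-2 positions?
5.8

The yellow circle moved from (5.4, 17.8) to (2.4, 12.8), a distance of √(3.0² + 5.0²) ≈ 5.8.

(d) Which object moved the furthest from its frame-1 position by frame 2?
the orange cross

(moved 7.9; next 6.9)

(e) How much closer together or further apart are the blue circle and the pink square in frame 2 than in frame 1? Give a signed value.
+6.2

Distance in frame 1: 11.1. Distance in frame 2: 17.3.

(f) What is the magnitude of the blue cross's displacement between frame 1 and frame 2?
6.9

The blue cross moved from (8.6, 11.5) to (15.5, 11.3), a distance of √(6.9² + 0.2²) ≈ 6.9.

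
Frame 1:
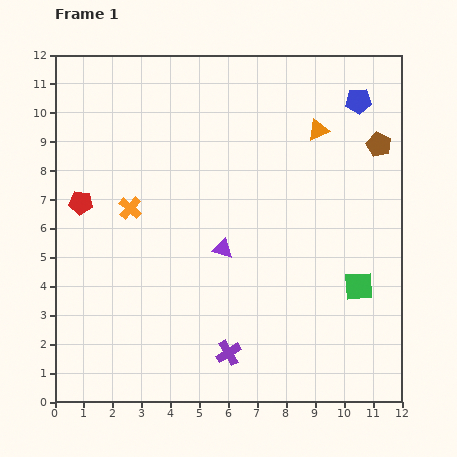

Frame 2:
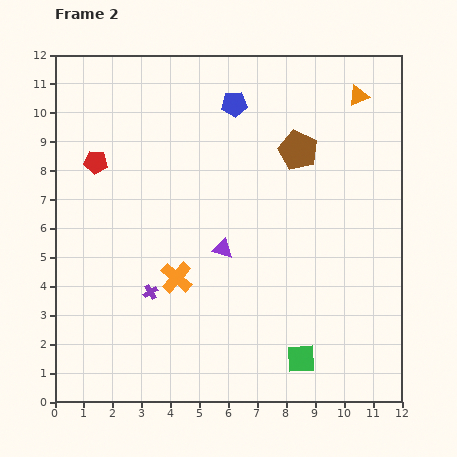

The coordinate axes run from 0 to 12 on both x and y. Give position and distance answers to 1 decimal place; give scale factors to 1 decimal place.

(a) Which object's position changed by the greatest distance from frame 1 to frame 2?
the blue pentagon

(moved 4.3; next 3.4)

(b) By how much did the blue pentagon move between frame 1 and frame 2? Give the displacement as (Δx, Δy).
(-4.3, -0.1)

The blue pentagon was at (10.5, 10.4) in frame 1 and (6.2, 10.3) in frame 2.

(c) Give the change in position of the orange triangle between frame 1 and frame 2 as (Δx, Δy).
(1.4, 1.2)

The orange triangle was at (9.1, 9.4) in frame 1 and (10.5, 10.6) in frame 2.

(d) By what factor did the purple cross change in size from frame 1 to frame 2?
0.6×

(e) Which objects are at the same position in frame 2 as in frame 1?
the purple triangle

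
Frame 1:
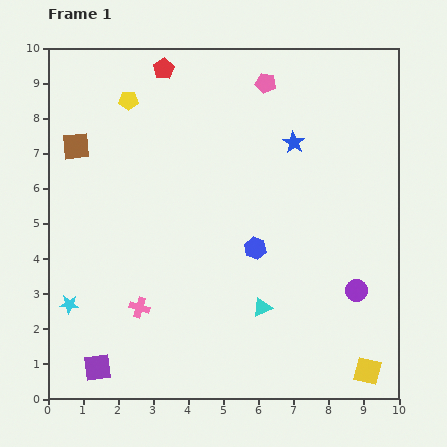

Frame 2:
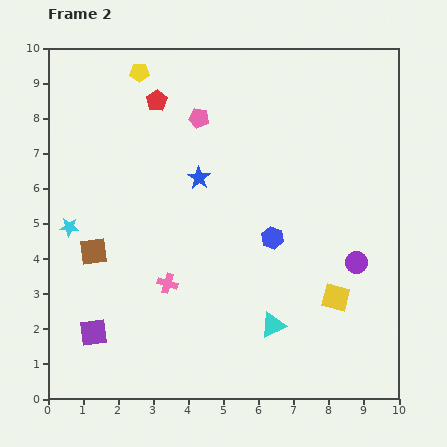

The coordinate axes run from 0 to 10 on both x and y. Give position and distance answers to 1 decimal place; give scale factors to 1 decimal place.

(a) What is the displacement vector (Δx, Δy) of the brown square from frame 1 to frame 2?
(0.5, -3.0)

The brown square was at (0.8, 7.2) in frame 1 and (1.3, 4.2) in frame 2.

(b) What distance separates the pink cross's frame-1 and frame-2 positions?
1.1

The pink cross moved from (2.6, 2.6) to (3.4, 3.3), a distance of √(0.8² + 0.7²) ≈ 1.1.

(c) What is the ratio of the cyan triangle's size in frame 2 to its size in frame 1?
1.3×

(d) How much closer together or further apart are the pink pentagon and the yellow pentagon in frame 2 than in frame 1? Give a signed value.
-1.8

Distance in frame 1: 3.9. Distance in frame 2: 2.1.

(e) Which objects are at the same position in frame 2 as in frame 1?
none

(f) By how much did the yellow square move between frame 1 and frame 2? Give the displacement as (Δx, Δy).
(-0.9, 2.1)

The yellow square was at (9.1, 0.8) in frame 1 and (8.2, 2.9) in frame 2.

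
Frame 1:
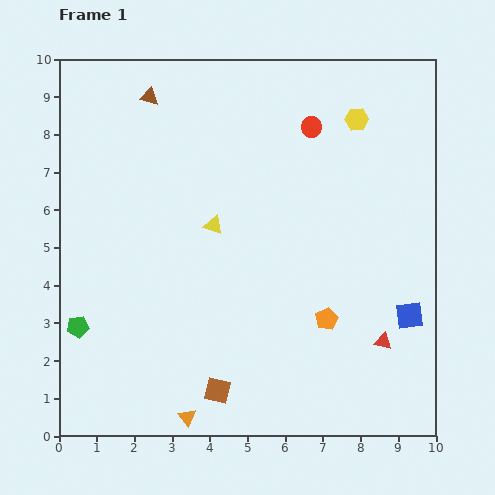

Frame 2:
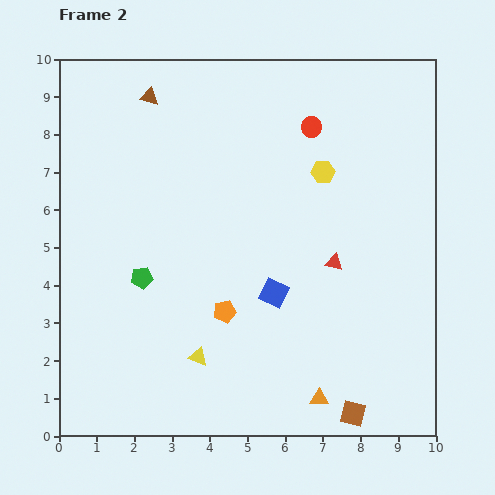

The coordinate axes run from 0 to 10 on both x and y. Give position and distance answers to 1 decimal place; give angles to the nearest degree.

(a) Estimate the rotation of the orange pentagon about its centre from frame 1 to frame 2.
16° clockwise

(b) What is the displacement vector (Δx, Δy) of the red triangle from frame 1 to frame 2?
(-1.3, 2.1)

The red triangle was at (8.6, 2.5) in frame 1 and (7.3, 4.6) in frame 2.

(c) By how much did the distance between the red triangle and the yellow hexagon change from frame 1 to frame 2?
-3.5

Distance in frame 1: 5.9. Distance in frame 2: 2.4.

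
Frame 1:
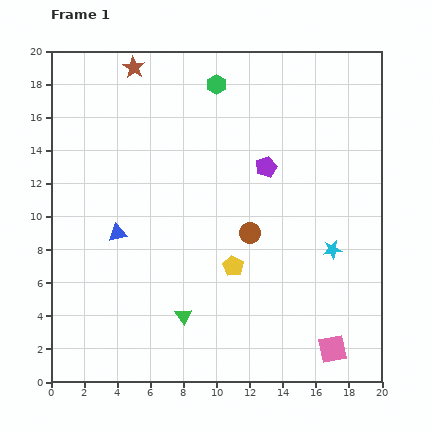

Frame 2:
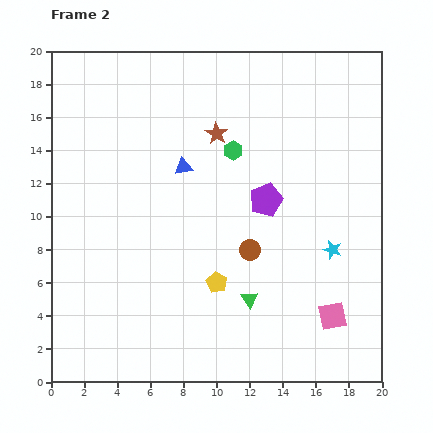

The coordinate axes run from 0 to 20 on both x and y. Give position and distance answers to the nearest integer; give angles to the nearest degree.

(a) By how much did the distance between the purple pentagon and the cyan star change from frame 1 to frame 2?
-1

Distance in frame 1: 6. Distance in frame 2: 5.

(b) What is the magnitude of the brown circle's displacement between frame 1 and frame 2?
1

The brown circle moved from (12, 9) to (12, 8), a distance of √(0² + 1²) ≈ 1.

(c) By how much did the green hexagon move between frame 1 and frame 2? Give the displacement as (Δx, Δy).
(1, -4)

The green hexagon was at (10, 18) in frame 1 and (11, 14) in frame 2.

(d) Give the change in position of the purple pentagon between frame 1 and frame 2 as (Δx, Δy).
(0, -2)

The purple pentagon was at (13, 13) in frame 1 and (13, 11) in frame 2.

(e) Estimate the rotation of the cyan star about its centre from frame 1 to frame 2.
26° clockwise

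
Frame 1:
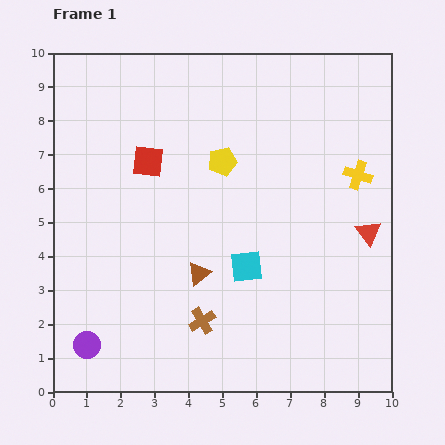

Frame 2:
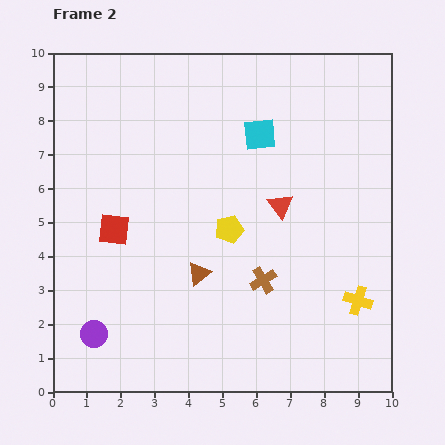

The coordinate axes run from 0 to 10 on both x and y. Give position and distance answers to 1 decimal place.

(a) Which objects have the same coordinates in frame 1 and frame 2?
the brown triangle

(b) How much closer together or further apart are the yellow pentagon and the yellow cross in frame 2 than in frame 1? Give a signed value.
+0.3

Distance in frame 1: 4.0. Distance in frame 2: 4.3.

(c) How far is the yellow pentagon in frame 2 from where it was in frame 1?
2.0

The yellow pentagon moved from (5.0, 6.8) to (5.2, 4.8), a distance of √(0.2² + 2.0²) ≈ 2.0.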